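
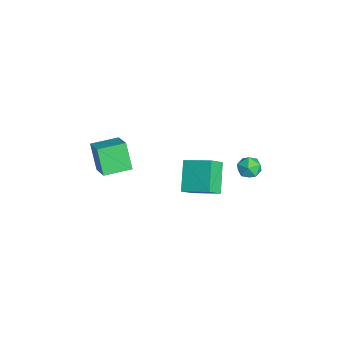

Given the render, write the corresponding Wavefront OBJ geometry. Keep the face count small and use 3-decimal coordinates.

v -4.106 -4.992 -0.143
v -2.552 -4.688 0.775
v -4.474 -3.344 -0.065
v -2.92 -3.041 0.852
v -3.22 -4.719 -1.732
v -1.666 -4.416 -0.815
v -3.588 -3.072 -1.655
v -2.034 -2.768 -0.737
v -4.094 0.991 -2.436
v -3.5 0.263 -1.627
v -3.189 2.49 -1.75
v -2.595 1.762 -0.942
v -2.545 0.698 -3.838
v -1.951 -0.03 -3.03
v -1.64 2.197 -3.153
v -1.046 1.469 -2.344
v -2.439 4.35 -0.888
v -1.898 4.528 -1.477
v -1.922 3.132 -0.783
v -1.381 3.31 -1.372
v -1.324 3.674 -0.639
v -1.643 4.427 -0.704
v -2.177 3.233 -1.556
v -2.496 3.986 -1.621
v -1.735 3.839 -1.89
v -1.209 4.111 -1.324
v -2.611 3.549 -0.936
v -2.085 3.821 -0.37
f 2 4 1
f 5 2 1
f 1 4 3
f 3 5 1
f 2 8 4
f 6 2 5
f 6 8 2
f 4 8 3
f 7 5 3
f 3 8 7
f 7 6 5
f 8 6 7
f 10 12 9
f 13 10 9
f 9 12 11
f 11 13 9
f 10 16 12
f 14 10 13
f 14 16 10
f 12 16 11
f 15 13 11
f 11 16 15
f 15 14 13
f 16 14 15
f 17 28 22
f 17 22 18
f 17 18 24
f 17 24 27
f 17 27 28
f 18 22 26
f 22 28 21
f 28 27 19
f 27 24 23
f 24 18 25
f 20 26 21
f 20 21 19
f 20 19 23
f 20 23 25
f 20 25 26
f 21 26 22
f 19 21 28
f 23 19 27
f 25 23 24
f 26 25 18



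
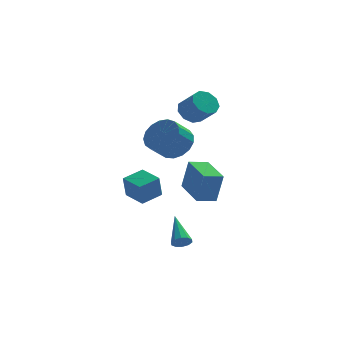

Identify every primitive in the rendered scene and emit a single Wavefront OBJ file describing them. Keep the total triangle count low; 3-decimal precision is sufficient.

v -1.546 2.026 -2.952
v -1.714 1.775 -1.667
v -0.496 2.671 -2.689
v -0.664 2.42 -1.404
v -0.836 0.92 -3.076
v -1.004 0.669 -1.791
v 0.214 1.565 -2.813
v 0.046 1.314 -1.528
v 1.794 2.687 2.425
v 2.261 2.382 1.838
v 2.913 1.628 2.748
v 2.446 1.933 3.335
v 2.495 2.838 2.048
v 3.147 2.085 2.958
v 2.4 3.224 2.435
v 3.053 2.47 3.345
v 2.022 3.358 2.817
v 2.675 2.604 3.727
v 1.537 3.178 3.015
v 2.19 2.424 3.926
v 1.172 2.768 2.938
v 1.825 2.015 3.848
v 1.098 2.321 2.62
v 1.751 1.567 3.53
v 1.35 2.044 2.211
v 2.002 1.29 3.121
v 1.809 2.068 1.902
v 2.461 1.315 2.812
v 0.476 -2.068 2.346
v 1.001 -2.927 2.271
v 0.228 -3.472 3.119
v -0.296 -2.612 3.194
v 1.222 -2.687 2.627
v 0.45 -3.232 3.476
v 1.273 -2.305 2.919
v 0.501 -2.85 3.767
v 1.141 -1.868 3.079
v 0.369 -2.413 3.928
v 0.857 -1.478 3.072
v 0.085 -2.022 3.92
v 0.486 -1.222 2.898
v -0.287 -1.767 3.746
v 0.112 -1.16 2.597
v -0.66 -1.705 3.446
v -0.178 -1.306 2.239
v -0.951 -1.851 3.088
v -0.319 -1.626 1.906
v -1.091 -2.171 2.754
v -0.277 -2.048 1.673
v -1.049 -2.593 2.521
v -0.062 -2.474 1.594
v -0.835 -3.019 2.443
v 0.275 -2.807 1.688
v -0.497 -3.352 2.536
v 0.659 -2.971 1.932
v -0.113 -3.516 2.78
v 1.506 -1.729 -1.738
v 1.842 -1.762 -0.082
v 1.021 0.196 -1.601
v 1.357 0.164 0.055
v 2.503 -1.464 -1.935
v 2.839 -1.496 -0.279
v 2.018 0.462 -1.798
v 2.354 0.429 -0.142
v 0.606 -3.167 -3.777
v 1.125 -3.085 -3.843
v 0.474 -1.553 -2.803
v 0.968 -2.946 -4.095
v 0.672 -2.892 -4.225
v 0.351 -2.943 -4.183
v 0.128 -3.08 -3.987
v 0.087 -3.25 -3.71
v 0.245 -3.389 -3.459
v 0.54 -3.443 -3.329
v 0.861 -3.392 -3.37
v 1.085 -3.255 -3.566
f 2 4 1
f 5 2 1
f 1 4 3
f 3 5 1
f 2 8 4
f 6 2 5
f 6 8 2
f 4 8 3
f 7 5 3
f 3 8 7
f 7 6 5
f 8 6 7
f 10 9 13
f 10 13 11
f 11 13 14
f 11 14 12
f 13 9 15
f 13 15 14
f 14 15 16
f 14 16 12
f 15 9 17
f 15 17 16
f 16 17 18
f 16 18 12
f 17 9 19
f 17 19 18
f 18 19 20
f 18 20 12
f 19 9 21
f 19 21 20
f 20 21 22
f 20 22 12
f 21 9 23
f 21 23 22
f 22 23 24
f 22 24 12
f 23 9 25
f 23 25 24
f 24 25 26
f 24 26 12
f 25 9 27
f 25 27 26
f 26 27 28
f 26 28 12
f 27 9 10
f 27 10 28
f 28 10 11
f 28 11 12
f 30 29 33
f 30 33 31
f 31 33 34
f 31 34 32
f 33 29 35
f 33 35 34
f 34 35 36
f 34 36 32
f 35 29 37
f 35 37 36
f 36 37 38
f 36 38 32
f 37 29 39
f 37 39 38
f 38 39 40
f 38 40 32
f 39 29 41
f 39 41 40
f 40 41 42
f 40 42 32
f 41 29 43
f 41 43 42
f 42 43 44
f 42 44 32
f 43 29 45
f 43 45 44
f 44 45 46
f 44 46 32
f 45 29 47
f 45 47 46
f 46 47 48
f 46 48 32
f 47 29 49
f 47 49 48
f 48 49 50
f 48 50 32
f 49 29 51
f 49 51 50
f 50 51 52
f 50 52 32
f 51 29 53
f 51 53 52
f 52 53 54
f 52 54 32
f 53 29 55
f 53 55 54
f 54 55 56
f 54 56 32
f 55 29 30
f 55 30 56
f 56 30 31
f 56 31 32
f 58 60 57
f 61 58 57
f 57 60 59
f 59 61 57
f 58 64 60
f 62 58 61
f 62 64 58
f 60 64 59
f 63 61 59
f 59 64 63
f 63 62 61
f 64 62 63
f 66 65 68
f 66 68 67
f 68 65 69
f 68 69 67
f 69 65 70
f 69 70 67
f 70 65 71
f 70 71 67
f 71 65 72
f 71 72 67
f 72 65 73
f 72 73 67
f 73 65 74
f 73 74 67
f 74 65 75
f 74 75 67
f 75 65 76
f 75 76 67
f 76 65 66
f 76 66 67



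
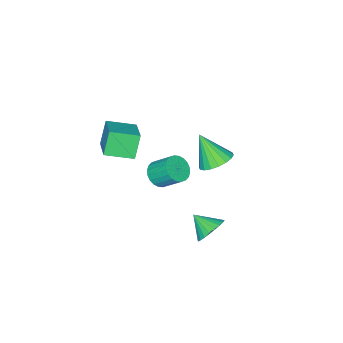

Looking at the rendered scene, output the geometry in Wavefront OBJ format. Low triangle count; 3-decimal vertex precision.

v 1.959 3.009 -3.232
v 2.273 3.52 -2.548
v 2.101 1.951 -2.508
v 1.925 3.52 -2.48
v 1.581 3.442 -2.527
v 1.296 3.298 -2.681
v 1.111 3.11 -2.919
v 1.055 2.907 -3.205
v 1.137 2.719 -3.495
v 1.344 2.575 -3.745
v 1.645 2.498 -3.917
v 1.994 2.498 -3.985
v 2.337 2.576 -3.938
v 2.623 2.72 -3.784
v 2.807 2.908 -3.546
v 2.863 3.111 -3.26
v 2.781 3.299 -2.97
v 2.574 3.442 -2.72
v -1.186 0.589 -1.291
v -0.285 0.284 -1.563
v -1.054 -0.469 0.331
v -0.199 0.649 -1.332
v -0.309 1.002 -1.093
v -0.593 1.274 -0.893
v -0.994 1.409 -0.771
v -1.433 1.382 -0.753
v -1.824 1.198 -0.841
v -2.088 0.893 -1.018
v -2.174 0.528 -1.249
v -2.064 0.175 -1.488
v -1.78 -0.096 -1.689
v -1.379 -0.232 -1.81
v -0.94 -0.205 -1.828
v -0.549 -0.021 -1.74
v 0.612 -3.698 -1.566
v -0.033 -3.885 -0.224
v 1.858 -2.239 -0.764
v 1.213 -2.425 0.578
v 1.707 -4.835 -1.198
v 1.062 -5.021 0.144
v 2.953 -3.375 -0.396
v 2.308 -3.562 0.946
v 2.094 -0.34 -0.659
v 2.664 0.099 -1.008
v 2.436 1.14 -0.069
v 1.866 0.7 0.279
v 2.412 0.189 -1.168
v 2.183 1.229 -0.23
v 2.111 0.197 -1.251
v 1.883 1.238 -0.313
v 1.808 0.124 -1.244
v 1.579 1.165 -0.306
v 1.548 -0.02 -1.148
v 1.319 1.021 -0.209
v 1.372 -0.212 -0.977
v 1.143 0.828 -0.039
v 1.305 -0.425 -0.758
v 1.076 0.616 0.18
v 1.359 -0.624 -0.524
v 1.13 0.417 0.414
v 1.524 -0.78 -0.311
v 1.296 0.261 0.628
v 1.777 -0.869 -0.15
v 1.548 0.171 0.788
v 2.077 -0.878 -0.067
v 1.849 0.163 0.871
v 2.381 -0.805 -0.074
v 2.152 0.236 0.864
v 2.641 -0.661 -0.171
v 2.412 0.38 0.768
v 2.817 -0.468 -0.341
v 2.588 0.572 0.597
v 2.884 -0.256 -0.56
v 2.655 0.785 0.378
v 2.83 -0.057 -0.794
v 2.601 0.984 0.144
f 2 1 4
f 2 4 3
f 4 1 5
f 4 5 3
f 5 1 6
f 5 6 3
f 6 1 7
f 6 7 3
f 7 1 8
f 7 8 3
f 8 1 9
f 8 9 3
f 9 1 10
f 9 10 3
f 10 1 11
f 10 11 3
f 11 1 12
f 11 12 3
f 12 1 13
f 12 13 3
f 13 1 14
f 13 14 3
f 14 1 15
f 14 15 3
f 15 1 16
f 15 16 3
f 16 1 17
f 16 17 3
f 17 1 18
f 17 18 3
f 18 1 2
f 18 2 3
f 20 19 22
f 20 22 21
f 22 19 23
f 22 23 21
f 23 19 24
f 23 24 21
f 24 19 25
f 24 25 21
f 25 19 26
f 25 26 21
f 26 19 27
f 26 27 21
f 27 19 28
f 27 28 21
f 28 19 29
f 28 29 21
f 29 19 30
f 29 30 21
f 30 19 31
f 30 31 21
f 31 19 32
f 31 32 21
f 32 19 33
f 32 33 21
f 33 19 34
f 33 34 21
f 34 19 20
f 34 20 21
f 36 38 35
f 39 36 35
f 35 38 37
f 37 39 35
f 36 42 38
f 40 36 39
f 40 42 36
f 38 42 37
f 41 39 37
f 37 42 41
f 41 40 39
f 42 40 41
f 44 43 47
f 44 47 45
f 45 47 48
f 45 48 46
f 47 43 49
f 47 49 48
f 48 49 50
f 48 50 46
f 49 43 51
f 49 51 50
f 50 51 52
f 50 52 46
f 51 43 53
f 51 53 52
f 52 53 54
f 52 54 46
f 53 43 55
f 53 55 54
f 54 55 56
f 54 56 46
f 55 43 57
f 55 57 56
f 56 57 58
f 56 58 46
f 57 43 59
f 57 59 58
f 58 59 60
f 58 60 46
f 59 43 61
f 59 61 60
f 60 61 62
f 60 62 46
f 61 43 63
f 61 63 62
f 62 63 64
f 62 64 46
f 63 43 65
f 63 65 64
f 64 65 66
f 64 66 46
f 65 43 67
f 65 67 66
f 66 67 68
f 66 68 46
f 67 43 69
f 67 69 68
f 68 69 70
f 68 70 46
f 69 43 71
f 69 71 70
f 70 71 72
f 70 72 46
f 71 43 73
f 71 73 72
f 72 73 74
f 72 74 46
f 73 43 75
f 73 75 74
f 74 75 76
f 74 76 46
f 75 43 44
f 75 44 76
f 76 44 45
f 76 45 46



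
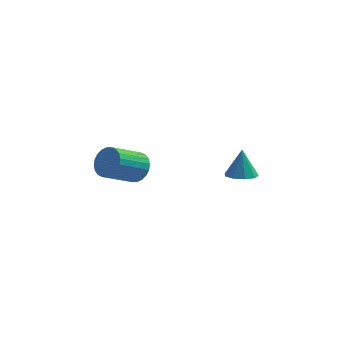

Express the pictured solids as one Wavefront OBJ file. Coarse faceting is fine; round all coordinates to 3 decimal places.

v -2.233 1.94 -1.278
v -1.712 1.197 -1.764
v -2.905 -0.304 -0.748
v -3.427 0.44 -0.262
v -1.49 1.245 -1.432
v -2.683 -0.256 -0.416
v -1.381 1.399 -1.077
v -2.574 -0.102 -0.061
v -1.402 1.635 -0.753
v -2.595 0.134 0.263
v -1.549 1.918 -0.508
v -2.743 0.417 0.508
v -1.801 2.204 -0.381
v -2.994 0.703 0.635
v -2.119 2.45 -0.39
v -3.312 0.949 0.626
v -2.454 2.619 -0.535
v -3.647 1.118 0.481
v -2.755 2.684 -0.792
v -3.948 1.183 0.224
v -2.977 2.636 -1.124
v -4.17 1.135 -0.108
v -3.086 2.482 -1.479
v -4.279 0.981 -0.463
v -3.065 2.246 -1.803
v -4.258 0.745 -0.787
v -2.917 1.963 -2.048
v -4.111 0.462 -1.032
v -2.666 1.677 -2.175
v -3.859 0.176 -1.159
v -2.348 1.431 -2.166
v -3.541 -0.07 -1.15
v -2.013 1.262 -2.021
v -3.206 -0.239 -1.005
v 3.736 1.096 -0.605
v 4.559 0.722 -0.501
v 3.684 1.464 1.125
v 4.616 1.328 -0.628
v 4.261 1.826 -0.745
v 3.66 1.983 -0.796
v 3.095 1.724 -0.758
v 2.83 1.172 -0.649
v 2.989 0.584 -0.519
v 3.497 0.236 -0.43
v 4.117 0.29 -0.422
f 2 1 5
f 2 5 3
f 3 5 6
f 3 6 4
f 5 1 7
f 5 7 6
f 6 7 8
f 6 8 4
f 7 1 9
f 7 9 8
f 8 9 10
f 8 10 4
f 9 1 11
f 9 11 10
f 10 11 12
f 10 12 4
f 11 1 13
f 11 13 12
f 12 13 14
f 12 14 4
f 13 1 15
f 13 15 14
f 14 15 16
f 14 16 4
f 15 1 17
f 15 17 16
f 16 17 18
f 16 18 4
f 17 1 19
f 17 19 18
f 18 19 20
f 18 20 4
f 19 1 21
f 19 21 20
f 20 21 22
f 20 22 4
f 21 1 23
f 21 23 22
f 22 23 24
f 22 24 4
f 23 1 25
f 23 25 24
f 24 25 26
f 24 26 4
f 25 1 27
f 25 27 26
f 26 27 28
f 26 28 4
f 27 1 29
f 27 29 28
f 28 29 30
f 28 30 4
f 29 1 31
f 29 31 30
f 30 31 32
f 30 32 4
f 31 1 33
f 31 33 32
f 32 33 34
f 32 34 4
f 33 1 2
f 33 2 34
f 34 2 3
f 34 3 4
f 36 35 38
f 36 38 37
f 38 35 39
f 38 39 37
f 39 35 40
f 39 40 37
f 40 35 41
f 40 41 37
f 41 35 42
f 41 42 37
f 42 35 43
f 42 43 37
f 43 35 44
f 43 44 37
f 44 35 45
f 44 45 37
f 45 35 36
f 45 36 37



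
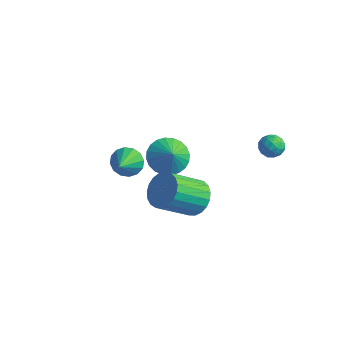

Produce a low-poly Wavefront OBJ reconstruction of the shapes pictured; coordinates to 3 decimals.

v 2.86 4.561 0.193
v 3.085 4.306 0.75
v 2.615 3.594 -0.15
v 2.84 3.339 0.407
v 2.295 3.696 0.408
v 2.446 4.294 0.621
v 3.254 3.606 -0.021
v 3.405 4.204 0.192
v 3.328 3.716 0.618
v 2.735 3.772 0.883
v 2.965 4.128 -0.283
v 2.372 4.184 -0.018
v 2.994 4.518 0.502
v 2.706 3.382 0.098
v 2.386 3.591 0.099
v 2.518 3.442 0.426
v 2.618 4.511 0.426
v 2.75 4.362 0.753
v 2.286 4.003 0.552
v 2.95 3.538 -0.153
v 3.082 3.389 0.174
v 3.182 4.458 0.174
v 3.314 4.309 0.501
v 3.414 3.897 0.048
v 3.269 4.022 0.751
v 3.125 3.454 0.549
v 3.369 3.61 0.298
v 3.458 3.962 0.423
v 2.921 4.055 0.907
v 2.777 3.486 0.705
v 2.456 3.696 0.706
v 2.545 4.048 0.831
v 3.064 3.708 0.829
v 2.923 4.414 -0.105
v 2.779 3.845 -0.307
v 3.155 3.852 -0.231
v 3.244 4.204 -0.106
v 2.575 4.446 0.051
v 2.431 3.878 -0.151
v 2.242 3.938 0.177
v 2.331 4.29 0.302
v 2.636 4.192 -0.229
v -3.306 1.131 -2.679
v -2.917 0.844 -3.341
v -2.814 0.049 -1.921
v -2.638 1.103 -3.153
v -2.538 1.369 -2.838
v -2.644 1.572 -2.481
v -2.927 1.656 -2.176
v -3.312 1.6 -2.006
v -3.696 1.418 -2.017
v -3.975 1.159 -2.205
v -4.075 0.893 -2.52
v -3.969 0.69 -2.878
v -3.685 0.606 -3.182
v -3.3 0.662 -3.352
v 1.932 -0.291 -0.825
v 2.464 -0.927 -1.267
v 1.8 -2.365 0.002
v 1.268 -1.729 0.445
v 2.707 -0.795 -0.991
v 2.044 -2.234 0.279
v 2.817 -0.577 -0.686
v 2.153 -2.015 0.584
v 2.773 -0.308 -0.405
v 2.109 -1.747 0.864
v 2.584 -0.037 -0.197
v 1.92 -1.475 1.073
v 2.282 0.19 -0.097
v 1.618 -1.248 1.173
v 1.919 0.334 -0.123
v 1.256 -1.104 1.147
v 1.559 0.37 -0.27
v 0.895 -1.068 0.999
v 1.263 0.292 -0.514
v 0.6 -1.146 0.756
v 1.083 0.113 -0.811
v 0.42 -1.325 0.459
v 1.05 -0.136 -1.11
v 0.386 -1.574 0.159
v 1.169 -0.412 -1.36
v 0.505 -1.85 -0.091
v 1.42 -0.666 -1.518
v 0.756 -2.105 -0.248
v 1.759 -0.856 -1.556
v 1.096 -2.295 -0.286
v 2.129 -0.948 -1.467
v 1.465 -2.387 -0.197
v -1.015 1.358 -0.957
v -0.234 1.217 -1.581
v -0.445 1.002 -0.163
v -0.171 1.587 -1.461
v -0.235 1.922 -1.264
v -0.419 2.171 -1.02
v -0.693 2.296 -0.766
v -1.017 2.279 -0.542
v -1.34 2.122 -0.38
v -1.613 1.848 -0.307
v -1.796 1.5 -0.332
v -1.86 1.13 -0.452
v -1.795 0.795 -0.649
v -1.611 0.545 -0.893
v -1.337 0.42 -1.147
v -1.014 0.437 -1.371
v -0.691 0.595 -1.533
v -0.417 0.869 -1.607
f 1 38 17
f 38 12 41
f 17 41 6
f 38 41 17
f 1 17 13
f 17 6 18
f 13 18 2
f 17 18 13
f 1 13 22
f 13 2 23
f 22 23 8
f 13 23 22
f 1 22 34
f 22 8 37
f 34 37 11
f 22 37 34
f 1 34 38
f 34 11 42
f 38 42 12
f 34 42 38
f 2 18 29
f 18 6 32
f 29 32 10
f 18 32 29
f 6 41 19
f 41 12 40
f 19 40 5
f 41 40 19
f 12 42 39
f 42 11 35
f 39 35 3
f 42 35 39
f 11 37 36
f 37 8 24
f 36 24 7
f 37 24 36
f 8 23 28
f 23 2 25
f 28 25 9
f 23 25 28
f 4 30 16
f 30 10 31
f 16 31 5
f 30 31 16
f 4 16 14
f 16 5 15
f 14 15 3
f 16 15 14
f 4 14 21
f 14 3 20
f 21 20 7
f 14 20 21
f 4 21 26
f 21 7 27
f 26 27 9
f 21 27 26
f 4 26 30
f 26 9 33
f 30 33 10
f 26 33 30
f 5 31 19
f 31 10 32
f 19 32 6
f 31 32 19
f 3 15 39
f 15 5 40
f 39 40 12
f 15 40 39
f 7 20 36
f 20 3 35
f 36 35 11
f 20 35 36
f 9 27 28
f 27 7 24
f 28 24 8
f 27 24 28
f 10 33 29
f 33 9 25
f 29 25 2
f 33 25 29
f 44 43 46
f 44 46 45
f 46 43 47
f 46 47 45
f 47 43 48
f 47 48 45
f 48 43 49
f 48 49 45
f 49 43 50
f 49 50 45
f 50 43 51
f 50 51 45
f 51 43 52
f 51 52 45
f 52 43 53
f 52 53 45
f 53 43 54
f 53 54 45
f 54 43 55
f 54 55 45
f 55 43 56
f 55 56 45
f 56 43 44
f 56 44 45
f 58 57 61
f 58 61 59
f 59 61 62
f 59 62 60
f 61 57 63
f 61 63 62
f 62 63 64
f 62 64 60
f 63 57 65
f 63 65 64
f 64 65 66
f 64 66 60
f 65 57 67
f 65 67 66
f 66 67 68
f 66 68 60
f 67 57 69
f 67 69 68
f 68 69 70
f 68 70 60
f 69 57 71
f 69 71 70
f 70 71 72
f 70 72 60
f 71 57 73
f 71 73 72
f 72 73 74
f 72 74 60
f 73 57 75
f 73 75 74
f 74 75 76
f 74 76 60
f 75 57 77
f 75 77 76
f 76 77 78
f 76 78 60
f 77 57 79
f 77 79 78
f 78 79 80
f 78 80 60
f 79 57 81
f 79 81 80
f 80 81 82
f 80 82 60
f 81 57 83
f 81 83 82
f 82 83 84
f 82 84 60
f 83 57 85
f 83 85 84
f 84 85 86
f 84 86 60
f 85 57 87
f 85 87 86
f 86 87 88
f 86 88 60
f 87 57 58
f 87 58 88
f 88 58 59
f 88 59 60
f 90 89 92
f 90 92 91
f 92 89 93
f 92 93 91
f 93 89 94
f 93 94 91
f 94 89 95
f 94 95 91
f 95 89 96
f 95 96 91
f 96 89 97
f 96 97 91
f 97 89 98
f 97 98 91
f 98 89 99
f 98 99 91
f 99 89 100
f 99 100 91
f 100 89 101
f 100 101 91
f 101 89 102
f 101 102 91
f 102 89 103
f 102 103 91
f 103 89 104
f 103 104 91
f 104 89 105
f 104 105 91
f 105 89 106
f 105 106 91
f 106 89 90
f 106 90 91



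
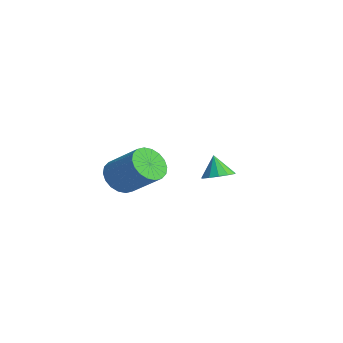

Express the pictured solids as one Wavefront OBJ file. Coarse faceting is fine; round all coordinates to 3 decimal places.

v 1.725 -3.113 -0.194
v 2.355 -3.82 -0.483
v 3.805 -3.014 0.705
v 3.175 -2.307 0.994
v 2.422 -3.502 -0.78
v 3.871 -2.696 0.408
v 2.351 -3.106 -0.961
v 3.8 -2.301 0.227
v 2.156 -2.712 -0.991
v 3.605 -1.907 0.198
v 1.876 -2.398 -0.862
v 3.325 -1.592 0.326
v 1.565 -2.225 -0.601
v 3.015 -1.419 0.587
v 1.287 -2.228 -0.26
v 2.736 -1.422 0.928
v 1.095 -2.406 0.095
v 2.545 -1.6 1.283
v 1.029 -2.724 0.392
v 2.478 -1.918 1.58
v 1.1 -3.119 0.573
v 2.549 -2.314 1.761
v 1.295 -3.513 0.602
v 2.744 -2.708 1.791
v 1.575 -3.828 0.474
v 3.024 -3.022 1.662
v 1.885 -4.001 0.213
v 3.335 -3.195 1.401
v 2.164 -3.998 -0.128
v 3.613 -3.192 1.06
v -0.748 2.768 -1.926
v -0.027 2.456 -1.66
v -1.212 2.712 -0.734
v 0.01 2.921 -1.624
v -0.195 3.337 -1.684
v -0.575 3.573 -1.821
v -1.01 3.553 -1.991
v -1.362 3.284 -2.14
v -1.519 2.851 -2.222
v -1.432 2.392 -2.209
v -1.127 2.052 -2.107
v -0.702 1.94 -1.947
v -0.292 2.09 -1.781
f 2 1 5
f 2 5 3
f 3 5 6
f 3 6 4
f 5 1 7
f 5 7 6
f 6 7 8
f 6 8 4
f 7 1 9
f 7 9 8
f 8 9 10
f 8 10 4
f 9 1 11
f 9 11 10
f 10 11 12
f 10 12 4
f 11 1 13
f 11 13 12
f 12 13 14
f 12 14 4
f 13 1 15
f 13 15 14
f 14 15 16
f 14 16 4
f 15 1 17
f 15 17 16
f 16 17 18
f 16 18 4
f 17 1 19
f 17 19 18
f 18 19 20
f 18 20 4
f 19 1 21
f 19 21 20
f 20 21 22
f 20 22 4
f 21 1 23
f 21 23 22
f 22 23 24
f 22 24 4
f 23 1 25
f 23 25 24
f 24 25 26
f 24 26 4
f 25 1 27
f 25 27 26
f 26 27 28
f 26 28 4
f 27 1 29
f 27 29 28
f 28 29 30
f 28 30 4
f 29 1 2
f 29 2 30
f 30 2 3
f 30 3 4
f 32 31 34
f 32 34 33
f 34 31 35
f 34 35 33
f 35 31 36
f 35 36 33
f 36 31 37
f 36 37 33
f 37 31 38
f 37 38 33
f 38 31 39
f 38 39 33
f 39 31 40
f 39 40 33
f 40 31 41
f 40 41 33
f 41 31 42
f 41 42 33
f 42 31 43
f 42 43 33
f 43 31 32
f 43 32 33



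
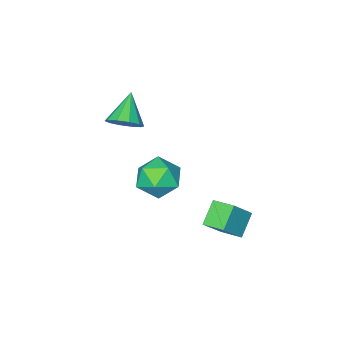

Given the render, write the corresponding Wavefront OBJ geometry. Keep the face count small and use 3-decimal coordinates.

v 1.389 -2.92 3.251
v 2.07 -3.168 3.675
v 0.431 -3.7 4.329
v 1.917 -2.712 3.87
v 1.562 -2.335 3.828
v 1.142 -2.181 3.566
v 0.815 -2.31 3.183
v 0.708 -2.671 2.826
v 0.861 -3.128 2.631
v 1.215 -3.505 2.673
v 1.636 -3.658 2.936
v 1.962 -3.53 3.319
v -1.618 -2.931 -1.405
v -0.727 -2.641 -0.727
v -0.433 -3.699 -2.633
v 0.458 -3.409 -1.955
v -0.285 -4.228 -1.615
v -1.017 -3.753 -0.856
v -0.143 -2.587 -2.504
v -0.875 -2.112 -1.745
v 0.185 -2.428 -1.407
v 0.097 -3.442 -0.857
v -1.257 -2.898 -2.503
v -1.345 -3.912 -1.953
v -0.909 0.774 -2.78
v -1.815 0.346 -1.952
v -1.196 1.822 -2.552
v -2.101 1.394 -1.723
v 0.121 0.806 -1.637
v -0.784 0.378 -0.808
v -0.165 1.854 -1.408
v -1.071 1.426 -0.58
f 2 1 4
f 2 4 3
f 4 1 5
f 4 5 3
f 5 1 6
f 5 6 3
f 6 1 7
f 6 7 3
f 7 1 8
f 7 8 3
f 8 1 9
f 8 9 3
f 9 1 10
f 9 10 3
f 10 1 11
f 10 11 3
f 11 1 12
f 11 12 3
f 12 1 2
f 12 2 3
f 13 24 18
f 13 18 14
f 13 14 20
f 13 20 23
f 13 23 24
f 14 18 22
f 18 24 17
f 24 23 15
f 23 20 19
f 20 14 21
f 16 22 17
f 16 17 15
f 16 15 19
f 16 19 21
f 16 21 22
f 17 22 18
f 15 17 24
f 19 15 23
f 21 19 20
f 22 21 14
f 26 28 25
f 29 26 25
f 25 28 27
f 27 29 25
f 26 32 28
f 30 26 29
f 30 32 26
f 28 32 27
f 31 29 27
f 27 32 31
f 31 30 29
f 32 30 31



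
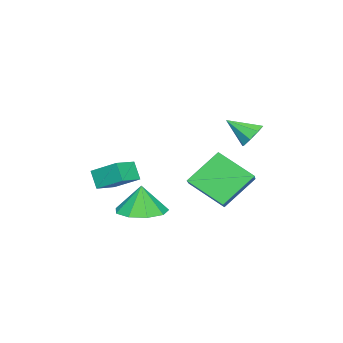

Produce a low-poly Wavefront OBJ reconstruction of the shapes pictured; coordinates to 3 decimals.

v -3.601 2.113 -3.072
v -3.489 0.526 -2.016
v -2.379 2.682 -2.348
v -2.267 1.094 -1.291
v -2.433 1.306 -4.409
v -2.321 -0.282 -3.352
v -1.211 1.874 -3.684
v -1.099 0.287 -2.628
v -1.488 3.021 0.229
v -0.845 3.236 0.291
v -1.212 1.979 0.991
v -1.156 3.426 0.662
v -1.661 3.379 0.78
v -2.064 3.122 0.575
v -2.13 2.806 0.167
v -1.819 2.616 -0.205
v -1.315 2.663 -0.323
v -0.911 2.92 -0.118
v -0.568 -3.042 -2.479
v -0.511 -1.801 -1.769
v -0.289 -2.6 -3.273
v -0.232 -1.36 -2.563
v 0.492 -3.24 -2.217
v 0.549 -2 -1.507
v 0.771 -2.799 -3.011
v 0.828 -1.558 -2.301
v 1.391 -0.358 -3.469
v 2.186 0.355 -3.408
v 1.329 -0.402 -2.151
v 1.541 0.701 -3.426
v 0.826 0.551 -3.465
v 0.375 -0.024 -3.505
v 0.399 -0.755 -3.528
v 0.887 -1.301 -3.524
v 1.611 -1.405 -3.494
v 2.232 -1.019 -3.452
v 2.459 -0.324 -3.418
f 2 4 1
f 5 2 1
f 1 4 3
f 3 5 1
f 2 8 4
f 6 2 5
f 6 8 2
f 4 8 3
f 7 5 3
f 3 8 7
f 7 6 5
f 8 6 7
f 10 9 12
f 10 12 11
f 12 9 13
f 12 13 11
f 13 9 14
f 13 14 11
f 14 9 15
f 14 15 11
f 15 9 16
f 15 16 11
f 16 9 17
f 16 17 11
f 17 9 18
f 17 18 11
f 18 9 10
f 18 10 11
f 20 22 19
f 23 20 19
f 19 22 21
f 21 23 19
f 20 26 22
f 24 20 23
f 24 26 20
f 22 26 21
f 25 23 21
f 21 26 25
f 25 24 23
f 26 24 25
f 28 27 30
f 28 30 29
f 30 27 31
f 30 31 29
f 31 27 32
f 31 32 29
f 32 27 33
f 32 33 29
f 33 27 34
f 33 34 29
f 34 27 35
f 34 35 29
f 35 27 36
f 35 36 29
f 36 27 37
f 36 37 29
f 37 27 28
f 37 28 29



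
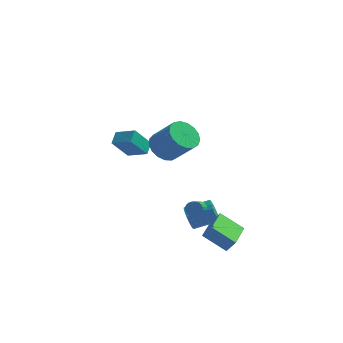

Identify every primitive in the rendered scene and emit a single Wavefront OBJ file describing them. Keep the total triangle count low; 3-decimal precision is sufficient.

v -2.388 2.132 1.59
v -2.32 2.932 2.04
v -3.601 2.52 1.085
v -3.532 3.319 1.534
v -1.608 2.821 0.246
v -1.539 3.62 0.695
v -2.82 3.208 -0.26
v -2.752 4.008 0.19
v 0.114 -0.852 3.187
v 0.882 -0.486 2.625
v 2.114 -0.942 4.011
v 1.346 -1.308 4.573
v 0.733 -0.1 2.884
v 1.965 -0.556 4.27
v 0.442 0.114 3.213
v 1.674 -0.343 4.599
v 0.076 0.106 3.536
v 1.308 -0.35 4.922
v -0.281 -0.121 3.779
v 0.951 -0.578 5.165
v -0.548 -0.516 3.886
v 0.684 -0.972 5.272
v -0.663 -0.987 3.834
v 0.569 -1.444 5.22
v -0.601 -1.428 3.633
v 0.632 -1.884 5.019
v -0.374 -1.736 3.33
v 0.858 -2.193 4.716
v -0.036 -1.842 2.994
v 1.197 -2.298 4.38
v 0.337 -1.721 2.702
v 1.569 -2.178 4.088
v 0.658 -1.401 2.522
v 1.891 -1.857 3.908
v 0.855 -0.955 2.494
v 2.087 -1.411 3.88
v 1.91 -0.057 -2.068
v 2.294 0.094 -1.785
v 2.213 -1.013 -1.089
v 1.83 -1.163 -1.372
v 2.143 0.167 -1.686
v 2.062 -0.94 -0.99
v 1.956 0.206 -1.645
v 1.875 -0.901 -0.949
v 1.762 0.205 -1.669
v 1.682 -0.901 -0.973
v 1.591 0.165 -1.753
v 1.511 -0.942 -1.057
v 1.469 0.09 -1.885
v 1.388 -1.016 -1.189
v 1.413 -0.006 -2.046
v 1.333 -1.113 -1.349
v 1.434 -0.111 -2.209
v 1.353 -1.217 -1.513
v 1.527 -0.207 -2.351
v 1.446 -1.314 -1.655
v 1.678 -0.28 -2.45
v 1.597 -1.387 -1.754
v 1.865 -0.319 -2.491
v 1.784 -1.426 -1.795
v 2.058 -0.319 -2.467
v 1.978 -1.425 -1.771
v 2.229 -0.278 -2.383
v 2.149 -1.385 -1.687
v 2.352 -0.204 -2.251
v 2.271 -1.31 -1.555
v 2.407 -0.107 -2.091
v 2.327 -1.214 -1.394
v 2.387 -0.003 -1.927
v 2.306 -1.109 -1.231
v 3.853 -2.33 -3.77
v 2.479 -2.158 -2.818
v 3.998 -0.321 -3.924
v 2.624 -0.149 -2.972
v 4.356 -2.311 -3.048
v 2.982 -2.139 -2.096
v 4.501 -0.302 -3.202
v 3.127 -0.13 -2.25
v 1.239 0.496 -3.307
v 1.58 0.179 -3.946
v 2.981 0.607 -3.411
v 2.641 0.924 -2.773
v 1.517 0.509 -4.047
v 2.919 0.938 -3.512
v 1.399 0.838 -4.001
v 2.801 1.266 -3.467
v 1.25 1.098 -3.818
v 2.651 1.527 -3.284
v 1.098 1.239 -3.534
v 2.5 1.668 -3
v 0.975 1.233 -3.205
v 2.376 1.662 -2.671
v 0.904 1.081 -2.896
v 2.305 1.51 -2.362
v 0.899 0.813 -2.669
v 2.3 1.241 -2.134
v 0.961 0.482 -2.568
v 2.363 0.911 -2.033
v 1.079 0.154 -2.613
v 2.481 0.582 -2.079
v 1.229 -0.107 -2.796
v 2.63 0.322 -2.262
v 1.38 -0.248 -3.08
v 2.782 0.181 -2.546
v 1.504 -0.242 -3.409
v 2.905 0.187 -2.875
v 1.575 -0.09 -3.718
v 2.976 0.339 -3.184
f 2 4 1
f 5 2 1
f 1 4 3
f 3 5 1
f 2 8 4
f 6 2 5
f 6 8 2
f 4 8 3
f 7 5 3
f 3 8 7
f 7 6 5
f 8 6 7
f 10 9 13
f 10 13 11
f 11 13 14
f 11 14 12
f 13 9 15
f 13 15 14
f 14 15 16
f 14 16 12
f 15 9 17
f 15 17 16
f 16 17 18
f 16 18 12
f 17 9 19
f 17 19 18
f 18 19 20
f 18 20 12
f 19 9 21
f 19 21 20
f 20 21 22
f 20 22 12
f 21 9 23
f 21 23 22
f 22 23 24
f 22 24 12
f 23 9 25
f 23 25 24
f 24 25 26
f 24 26 12
f 25 9 27
f 25 27 26
f 26 27 28
f 26 28 12
f 27 9 29
f 27 29 28
f 28 29 30
f 28 30 12
f 29 9 31
f 29 31 30
f 30 31 32
f 30 32 12
f 31 9 33
f 31 33 32
f 32 33 34
f 32 34 12
f 33 9 35
f 33 35 34
f 34 35 36
f 34 36 12
f 35 9 10
f 35 10 36
f 36 10 11
f 36 11 12
f 38 37 41
f 38 41 39
f 39 41 42
f 39 42 40
f 41 37 43
f 41 43 42
f 42 43 44
f 42 44 40
f 43 37 45
f 43 45 44
f 44 45 46
f 44 46 40
f 45 37 47
f 45 47 46
f 46 47 48
f 46 48 40
f 47 37 49
f 47 49 48
f 48 49 50
f 48 50 40
f 49 37 51
f 49 51 50
f 50 51 52
f 50 52 40
f 51 37 53
f 51 53 52
f 52 53 54
f 52 54 40
f 53 37 55
f 53 55 54
f 54 55 56
f 54 56 40
f 55 37 57
f 55 57 56
f 56 57 58
f 56 58 40
f 57 37 59
f 57 59 58
f 58 59 60
f 58 60 40
f 59 37 61
f 59 61 60
f 60 61 62
f 60 62 40
f 61 37 63
f 61 63 62
f 62 63 64
f 62 64 40
f 63 37 65
f 63 65 64
f 64 65 66
f 64 66 40
f 65 37 67
f 65 67 66
f 66 67 68
f 66 68 40
f 67 37 69
f 67 69 68
f 68 69 70
f 68 70 40
f 69 37 38
f 69 38 70
f 70 38 39
f 70 39 40
f 72 74 71
f 75 72 71
f 71 74 73
f 73 75 71
f 72 78 74
f 76 72 75
f 76 78 72
f 74 78 73
f 77 75 73
f 73 78 77
f 77 76 75
f 78 76 77
f 80 79 83
f 80 83 81
f 81 83 84
f 81 84 82
f 83 79 85
f 83 85 84
f 84 85 86
f 84 86 82
f 85 79 87
f 85 87 86
f 86 87 88
f 86 88 82
f 87 79 89
f 87 89 88
f 88 89 90
f 88 90 82
f 89 79 91
f 89 91 90
f 90 91 92
f 90 92 82
f 91 79 93
f 91 93 92
f 92 93 94
f 92 94 82
f 93 79 95
f 93 95 94
f 94 95 96
f 94 96 82
f 95 79 97
f 95 97 96
f 96 97 98
f 96 98 82
f 97 79 99
f 97 99 98
f 98 99 100
f 98 100 82
f 99 79 101
f 99 101 100
f 100 101 102
f 100 102 82
f 101 79 103
f 101 103 102
f 102 103 104
f 102 104 82
f 103 79 105
f 103 105 104
f 104 105 106
f 104 106 82
f 105 79 107
f 105 107 106
f 106 107 108
f 106 108 82
f 107 79 80
f 107 80 108
f 108 80 81
f 108 81 82



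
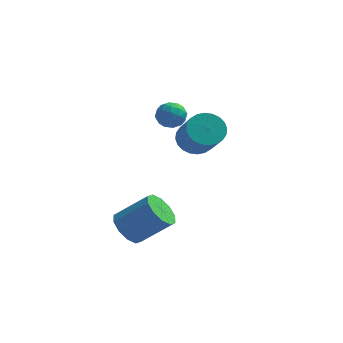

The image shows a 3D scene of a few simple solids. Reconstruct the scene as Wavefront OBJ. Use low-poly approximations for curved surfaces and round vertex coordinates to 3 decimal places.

v 0.803 1.076 3.158
v 1.683 1.495 3.062
v 2.498 0.123 4.547
v 1.617 -0.296 4.642
v 1.53 1.707 3.341
v 2.345 0.334 4.826
v 1.266 1.822 3.593
v 2.081 0.449 5.077
v 0.932 1.824 3.778
v 1.746 0.451 5.263
v 0.578 1.712 3.869
v 1.392 0.339 5.354
v 0.258 1.503 3.851
v 1.072 0.131 5.336
v 0.021 1.23 3.728
v 0.835 -0.143 5.213
v -0.097 0.933 3.518
v 0.718 -0.44 5.003
v -0.078 0.657 3.253
v 0.737 -0.715 4.738
v 0.075 0.446 2.974
v 0.89 -0.927 4.459
v 0.339 0.331 2.723
v 1.154 -1.042 4.207
v 0.674 0.329 2.537
v 1.488 -1.044 4.022
v 1.028 0.441 2.446
v 1.842 -0.932 3.931
v 1.348 0.649 2.464
v 2.162 -0.723 3.949
v 1.585 0.923 2.587
v 2.399 -0.45 4.072
v 1.702 1.22 2.797
v 2.517 -0.153 4.282
v -1.292 3.005 4.168
v -0.956 3.491 3.584
v -0.504 1.989 3.776
v -0.168 2.475 3.192
v -0.015 2.624 3.994
v -0.501 3.252 4.237
v -0.959 2.228 3.123
v -1.445 2.856 3.366
v -0.75 3.011 2.938
v -0.167 3.255 3.477
v -1.293 2.225 3.883
v -0.71 2.469 4.422
v -1.193 3.337 3.911
v -0.267 2.143 3.449
v -0.177 2.23 3.921
v 0.021 2.516 3.578
v -0.926 3.197 4.294
v -0.728 3.482 3.951
v -0.175 2.972 4.192
v -0.732 1.998 3.409
v -0.534 2.283 3.066
v -1.481 2.964 3.782
v -1.283 3.25 3.439
v -1.285 2.508 3.168
v -0.875 3.341 3.188
v -0.412 2.743 2.957
v -0.876 2.598 2.917
v -1.162 2.968 3.059
v -0.532 3.484 3.504
v -0.069 2.887 3.273
v 0.022 2.974 3.745
v -0.265 3.344 3.888
v -0.411 3.202 3.124
v -1.391 2.593 4.087
v -0.928 1.996 3.856
v -1.195 2.136 3.472
v -1.482 2.506 3.615
v -1.048 2.737 4.403
v -0.585 2.139 4.172
v -0.298 2.512 4.301
v -0.584 2.882 4.443
v -1.049 2.278 4.236
v -1.469 -3.406 -0.631
v -0.805 -3.503 -1.386
v 0.754 -3.27 -0.044
v 0.089 -3.174 0.711
v -0.945 -2.897 -1.328
v 0.614 -2.664 0.014
v -1.285 -2.486 -1.004
v 0.273 -2.253 0.338
v -1.696 -2.426 -0.538
v -0.137 -2.194 0.804
v -2.02 -2.741 -0.107
v -0.461 -2.509 1.235
v -2.134 -3.31 0.124
v -0.575 -3.077 1.466
v -1.994 -3.916 0.066
v -0.435 -3.683 1.408
v -1.653 -4.327 -0.258
v -0.095 -4.094 1.084
v -1.243 -4.386 -0.724
v 0.316 -4.154 0.618
v -0.919 -4.071 -1.155
v 0.64 -3.839 0.187
f 2 1 5
f 2 5 3
f 3 5 6
f 3 6 4
f 5 1 7
f 5 7 6
f 6 7 8
f 6 8 4
f 7 1 9
f 7 9 8
f 8 9 10
f 8 10 4
f 9 1 11
f 9 11 10
f 10 11 12
f 10 12 4
f 11 1 13
f 11 13 12
f 12 13 14
f 12 14 4
f 13 1 15
f 13 15 14
f 14 15 16
f 14 16 4
f 15 1 17
f 15 17 16
f 16 17 18
f 16 18 4
f 17 1 19
f 17 19 18
f 18 19 20
f 18 20 4
f 19 1 21
f 19 21 20
f 20 21 22
f 20 22 4
f 21 1 23
f 21 23 22
f 22 23 24
f 22 24 4
f 23 1 25
f 23 25 24
f 24 25 26
f 24 26 4
f 25 1 27
f 25 27 26
f 26 27 28
f 26 28 4
f 27 1 29
f 27 29 28
f 28 29 30
f 28 30 4
f 29 1 31
f 29 31 30
f 30 31 32
f 30 32 4
f 31 1 33
f 31 33 32
f 32 33 34
f 32 34 4
f 33 1 2
f 33 2 34
f 34 2 3
f 34 3 4
f 35 72 51
f 72 46 75
f 51 75 40
f 72 75 51
f 35 51 47
f 51 40 52
f 47 52 36
f 51 52 47
f 35 47 56
f 47 36 57
f 56 57 42
f 47 57 56
f 35 56 68
f 56 42 71
f 68 71 45
f 56 71 68
f 35 68 72
f 68 45 76
f 72 76 46
f 68 76 72
f 36 52 63
f 52 40 66
f 63 66 44
f 52 66 63
f 40 75 53
f 75 46 74
f 53 74 39
f 75 74 53
f 46 76 73
f 76 45 69
f 73 69 37
f 76 69 73
f 45 71 70
f 71 42 58
f 70 58 41
f 71 58 70
f 42 57 62
f 57 36 59
f 62 59 43
f 57 59 62
f 38 64 50
f 64 44 65
f 50 65 39
f 64 65 50
f 38 50 48
f 50 39 49
f 48 49 37
f 50 49 48
f 38 48 55
f 48 37 54
f 55 54 41
f 48 54 55
f 38 55 60
f 55 41 61
f 60 61 43
f 55 61 60
f 38 60 64
f 60 43 67
f 64 67 44
f 60 67 64
f 39 65 53
f 65 44 66
f 53 66 40
f 65 66 53
f 37 49 73
f 49 39 74
f 73 74 46
f 49 74 73
f 41 54 70
f 54 37 69
f 70 69 45
f 54 69 70
f 43 61 62
f 61 41 58
f 62 58 42
f 61 58 62
f 44 67 63
f 67 43 59
f 63 59 36
f 67 59 63
f 78 77 81
f 78 81 79
f 79 81 82
f 79 82 80
f 81 77 83
f 81 83 82
f 82 83 84
f 82 84 80
f 83 77 85
f 83 85 84
f 84 85 86
f 84 86 80
f 85 77 87
f 85 87 86
f 86 87 88
f 86 88 80
f 87 77 89
f 87 89 88
f 88 89 90
f 88 90 80
f 89 77 91
f 89 91 90
f 90 91 92
f 90 92 80
f 91 77 93
f 91 93 92
f 92 93 94
f 92 94 80
f 93 77 95
f 93 95 94
f 94 95 96
f 94 96 80
f 95 77 97
f 95 97 96
f 96 97 98
f 96 98 80
f 97 77 78
f 97 78 98
f 98 78 79
f 98 79 80



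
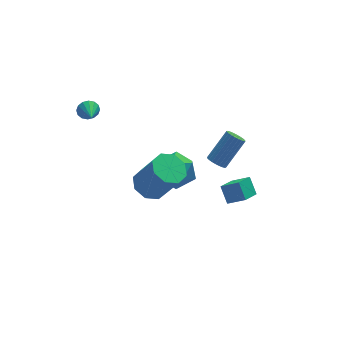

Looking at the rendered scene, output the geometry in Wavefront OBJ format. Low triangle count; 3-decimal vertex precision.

v 2.994 -2.731 1.882
v 2.861 -2.111 2.548
v 2.296 -2.335 1.373
v 2.163 -1.714 2.039
v 3.697 -2.086 1.421
v 3.564 -1.465 2.087
v 2.999 -1.689 0.912
v 2.866 -1.069 1.578
v 3.12 2.163 -0.462
v 3.49 2.202 -0.812
v 4.57 2.755 0.393
v 4.2 2.717 0.742
v 3.408 2.383 -0.821
v 4.488 2.936 0.383
v 3.282 2.531 -0.777
v 4.362 3.084 0.428
v 3.132 2.623 -0.684
v 4.212 3.176 0.521
v 2.98 2.645 -0.558
v 4.06 3.198 0.647
v 2.849 2.593 -0.417
v 3.929 3.146 0.788
v 2.759 2.476 -0.283
v 3.839 3.029 0.922
v 2.725 2.312 -0.176
v 3.805 2.865 1.029
v 2.75 2.125 -0.113
v 3.83 2.678 1.092
v 2.832 1.944 -0.103
v 3.912 2.497 1.101
v 2.958 1.796 -0.148
v 4.038 2.349 1.057
v 3.108 1.704 -0.241
v 4.188 2.257 0.964
v 3.26 1.682 -0.367
v 4.34 2.235 0.838
v 3.391 1.734 -0.508
v 4.471 2.287 0.697
v 3.481 1.851 -0.642
v 4.561 2.404 0.563
v 3.515 2.015 -0.749
v 4.595 2.568 0.456
v -2.375 4.227 2.995
v -2.172 4.032 2.534
v -2.445 3.233 3.385
v -1.95 4.08 2.697
v -1.841 4.168 2.939
v -1.876 4.271 3.196
v -2.044 4.362 3.4
v -2.301 4.418 3.495
v -2.578 4.422 3.456
v -2.801 4.374 3.294
v -2.909 4.286 3.052
v -2.874 4.183 2.794
v -2.706 4.092 2.591
v -2.449 4.036 2.495
v -0.659 -0.333 1.537
v 0.029 -0.643 1.125
v 0.747 -1.317 2.831
v 0.059 -1.007 3.243
v 0.117 -0.024 1.332
v 0.835 -0.698 3.038
v -0.25 0.413 1.66
v 0.469 -0.261 3.365
v -0.856 0.414 1.915
v -0.138 -0.26 3.621
v -1.347 -0.023 1.949
v -0.629 -0.697 3.655
v -1.435 -0.642 1.742
v -0.717 -1.316 3.448
v -1.069 -1.079 1.415
v -0.35 -1.753 3.12
v -0.462 -1.08 1.159
v 0.256 -1.754 2.865
v 1.338 2.635 0.391
v 2.043 2.47 -0.371
v 0.277 1.53 -0.349
v 0.982 1.365 -1.111
v 1.174 1.026 -0.135
v 1.83 1.709 0.323
v 0.49 2.291 -1.043
v 1.146 2.974 -0.585
v 1.519 2.257 -1.257
v 1.942 1.475 -0.696
v 0.378 2.525 -0.024
v 0.801 1.743 0.537
f 2 4 1
f 5 2 1
f 1 4 3
f 3 5 1
f 2 8 4
f 6 2 5
f 6 8 2
f 4 8 3
f 7 5 3
f 3 8 7
f 7 6 5
f 8 6 7
f 10 9 13
f 10 13 11
f 11 13 14
f 11 14 12
f 13 9 15
f 13 15 14
f 14 15 16
f 14 16 12
f 15 9 17
f 15 17 16
f 16 17 18
f 16 18 12
f 17 9 19
f 17 19 18
f 18 19 20
f 18 20 12
f 19 9 21
f 19 21 20
f 20 21 22
f 20 22 12
f 21 9 23
f 21 23 22
f 22 23 24
f 22 24 12
f 23 9 25
f 23 25 24
f 24 25 26
f 24 26 12
f 25 9 27
f 25 27 26
f 26 27 28
f 26 28 12
f 27 9 29
f 27 29 28
f 28 29 30
f 28 30 12
f 29 9 31
f 29 31 30
f 30 31 32
f 30 32 12
f 31 9 33
f 31 33 32
f 32 33 34
f 32 34 12
f 33 9 35
f 33 35 34
f 34 35 36
f 34 36 12
f 35 9 37
f 35 37 36
f 36 37 38
f 36 38 12
f 37 9 39
f 37 39 38
f 38 39 40
f 38 40 12
f 39 9 41
f 39 41 40
f 40 41 42
f 40 42 12
f 41 9 10
f 41 10 42
f 42 10 11
f 42 11 12
f 44 43 46
f 44 46 45
f 46 43 47
f 46 47 45
f 47 43 48
f 47 48 45
f 48 43 49
f 48 49 45
f 49 43 50
f 49 50 45
f 50 43 51
f 50 51 45
f 51 43 52
f 51 52 45
f 52 43 53
f 52 53 45
f 53 43 54
f 53 54 45
f 54 43 55
f 54 55 45
f 55 43 56
f 55 56 45
f 56 43 44
f 56 44 45
f 58 57 61
f 58 61 59
f 59 61 62
f 59 62 60
f 61 57 63
f 61 63 62
f 62 63 64
f 62 64 60
f 63 57 65
f 63 65 64
f 64 65 66
f 64 66 60
f 65 57 67
f 65 67 66
f 66 67 68
f 66 68 60
f 67 57 69
f 67 69 68
f 68 69 70
f 68 70 60
f 69 57 71
f 69 71 70
f 70 71 72
f 70 72 60
f 71 57 73
f 71 73 72
f 72 73 74
f 72 74 60
f 73 57 58
f 73 58 74
f 74 58 59
f 74 59 60
f 75 86 80
f 75 80 76
f 75 76 82
f 75 82 85
f 75 85 86
f 76 80 84
f 80 86 79
f 86 85 77
f 85 82 81
f 82 76 83
f 78 84 79
f 78 79 77
f 78 77 81
f 78 81 83
f 78 83 84
f 79 84 80
f 77 79 86
f 81 77 85
f 83 81 82
f 84 83 76



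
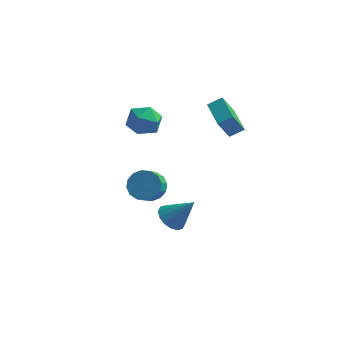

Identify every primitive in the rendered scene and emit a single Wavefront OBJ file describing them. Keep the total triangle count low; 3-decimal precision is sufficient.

v -1.321 4.337 0.375
v -0.643 3.375 0.426
v -2.277 3.745 1.914
v -1.599 2.783 1.965
v -1.14 3.84 2.206
v -0.549 4.206 1.255
v -2.371 2.914 1.085
v -1.78 3.28 0.134
v -1.292 2.496 0.864
v -0.531 3.068 1.557
v -2.389 4.052 0.783
v -1.628 4.624 1.476
v 3.063 3.108 2.662
v 2.523 2.522 4.06
v 3.829 3.507 3.125
v 3.289 2.92 4.523
v 4.071 1.5 2.377
v 3.531 0.913 3.775
v 4.837 1.898 2.84
v 4.297 1.312 4.238
v 1.101 0.125 -4.265
v 1.831 0.337 -4.883
v 2.399 0.235 -2.695
v 1.635 0.786 -4.753
v 1.296 1.059 -4.491
v 0.905 1.081 -4.169
v 0.566 0.847 -3.873
v 0.371 0.42 -3.682
v 0.371 -0.086 -3.646
v 0.567 -0.536 -3.777
v 0.905 -0.808 -4.038
v 1.297 -0.83 -4.36
v 1.636 -0.596 -4.657
v 1.831 -0.169 -4.848
v 0.38 -1.777 -0.107
v 1.116 -2.26 -0.582
v 1.035 -3.125 0.171
v 0.3 -2.643 0.647
v 1.354 -1.971 -0.225
v 1.273 -2.837 0.528
v 1.332 -1.631 0.164
v 1.251 -2.496 0.917
v 1.055 -1.329 0.481
v 0.974 -2.195 1.234
v 0.597 -1.148 0.64
v 0.516 -2.013 1.393
v 0.081 -1.135 0.599
v 0 -2.001 1.352
v -0.355 -1.295 0.369
v -0.436 -2.16 1.122
v -0.593 -1.583 0.012
v -0.674 -2.449 0.765
v -0.571 -1.924 -0.377
v -0.652 -2.789 0.376
v -0.294 -2.225 -0.694
v -0.375 -3.091 0.059
v 0.164 -2.407 -0.853
v 0.083 -3.272 -0.1
v 0.68 -2.419 -0.812
v 0.599 -3.285 -0.059
f 1 12 6
f 1 6 2
f 1 2 8
f 1 8 11
f 1 11 12
f 2 6 10
f 6 12 5
f 12 11 3
f 11 8 7
f 8 2 9
f 4 10 5
f 4 5 3
f 4 3 7
f 4 7 9
f 4 9 10
f 5 10 6
f 3 5 12
f 7 3 11
f 9 7 8
f 10 9 2
f 14 16 13
f 17 14 13
f 13 16 15
f 15 17 13
f 14 20 16
f 18 14 17
f 18 20 14
f 16 20 15
f 19 17 15
f 15 20 19
f 19 18 17
f 20 18 19
f 22 21 24
f 22 24 23
f 24 21 25
f 24 25 23
f 25 21 26
f 25 26 23
f 26 21 27
f 26 27 23
f 27 21 28
f 27 28 23
f 28 21 29
f 28 29 23
f 29 21 30
f 29 30 23
f 30 21 31
f 30 31 23
f 31 21 32
f 31 32 23
f 32 21 33
f 32 33 23
f 33 21 34
f 33 34 23
f 34 21 22
f 34 22 23
f 36 35 39
f 36 39 37
f 37 39 40
f 37 40 38
f 39 35 41
f 39 41 40
f 40 41 42
f 40 42 38
f 41 35 43
f 41 43 42
f 42 43 44
f 42 44 38
f 43 35 45
f 43 45 44
f 44 45 46
f 44 46 38
f 45 35 47
f 45 47 46
f 46 47 48
f 46 48 38
f 47 35 49
f 47 49 48
f 48 49 50
f 48 50 38
f 49 35 51
f 49 51 50
f 50 51 52
f 50 52 38
f 51 35 53
f 51 53 52
f 52 53 54
f 52 54 38
f 53 35 55
f 53 55 54
f 54 55 56
f 54 56 38
f 55 35 57
f 55 57 56
f 56 57 58
f 56 58 38
f 57 35 59
f 57 59 58
f 58 59 60
f 58 60 38
f 59 35 36
f 59 36 60
f 60 36 37
f 60 37 38



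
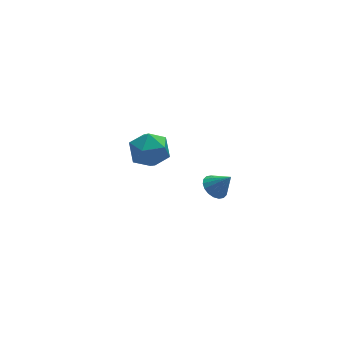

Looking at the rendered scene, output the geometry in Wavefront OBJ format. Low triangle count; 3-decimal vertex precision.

v 0.068 2.807 -0.815
v 0.594 3.1 -0.058
v 0.446 1.32 -0.502
v 0.972 1.613 0.255
v 0.007 1.688 0.278
v -0.226 2.607 0.085
v 1.266 1.813 -0.645
v 1.033 2.732 -0.838
v 1.334 2.486 0.047
v 0.557 2.408 0.618
v 0.483 2.012 -1.178
v -0.294 1.934 -0.607
v 1.367 -3.043 1.78
v 1.851 -3.101 1.448
v 1.873 -3.397 2.58
v 1.874 -2.857 1.542
v 1.796 -2.649 1.683
v 1.633 -2.52 1.844
v 1.418 -2.494 1.992
v 1.192 -2.577 2.098
v 1.001 -2.752 2.141
v 0.883 -2.985 2.113
v 0.86 -3.229 2.019
v 0.938 -3.436 1.877
v 1.101 -3.566 1.717
v 1.317 -3.591 1.569
v 1.542 -3.509 1.463
v 1.733 -3.333 1.42
f 1 12 6
f 1 6 2
f 1 2 8
f 1 8 11
f 1 11 12
f 2 6 10
f 6 12 5
f 12 11 3
f 11 8 7
f 8 2 9
f 4 10 5
f 4 5 3
f 4 3 7
f 4 7 9
f 4 9 10
f 5 10 6
f 3 5 12
f 7 3 11
f 9 7 8
f 10 9 2
f 14 13 16
f 14 16 15
f 16 13 17
f 16 17 15
f 17 13 18
f 17 18 15
f 18 13 19
f 18 19 15
f 19 13 20
f 19 20 15
f 20 13 21
f 20 21 15
f 21 13 22
f 21 22 15
f 22 13 23
f 22 23 15
f 23 13 24
f 23 24 15
f 24 13 25
f 24 25 15
f 25 13 26
f 25 26 15
f 26 13 27
f 26 27 15
f 27 13 28
f 27 28 15
f 28 13 14
f 28 14 15



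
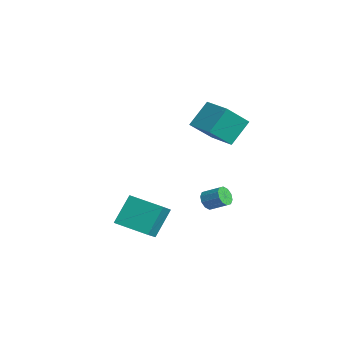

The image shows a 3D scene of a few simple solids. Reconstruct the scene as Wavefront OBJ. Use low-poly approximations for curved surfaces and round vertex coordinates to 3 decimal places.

v -2.082 -1.873 -4.261
v -1.22 -2.601 -3.518
v -2.514 -0.894 -2.802
v -1.653 -1.622 -2.059
v -0.727 -0.678 -4.661
v 0.134 -1.406 -3.918
v -1.16 0.301 -3.202
v -0.298 -0.427 -2.459
v -3.119 3.113 -4.053
v -2.712 3.037 -4.501
v -2.014 3.671 -3.975
v -2.421 3.747 -3.527
v -2.923 3.339 -4.585
v -2.224 3.972 -4.058
v -3.208 3.554 -4.466
v -2.51 4.187 -3.939
v -3.46 3.601 -4.189
v -2.761 4.235 -3.662
v -3.581 3.462 -3.86
v -2.883 4.095 -3.333
v -3.526 3.189 -3.605
v -2.828 3.823 -3.079
v -3.316 2.888 -3.522
v -2.617 3.521 -2.995
v -3.03 2.673 -3.641
v -2.332 3.306 -3.114
v -2.779 2.625 -3.918
v -2.08 3.259 -3.391
v -2.657 2.765 -4.247
v -1.959 3.398 -3.72
v -1.97 2.793 0.909
v -1.722 1.504 2.095
v -2.284 3.857 2.13
v -2.036 2.568 3.317
v -0.464 3.152 0.983
v -0.216 1.863 2.17
v -0.778 4.216 2.205
v -0.53 2.927 3.391
f 2 4 1
f 5 2 1
f 1 4 3
f 3 5 1
f 2 8 4
f 6 2 5
f 6 8 2
f 4 8 3
f 7 5 3
f 3 8 7
f 7 6 5
f 8 6 7
f 10 9 13
f 10 13 11
f 11 13 14
f 11 14 12
f 13 9 15
f 13 15 14
f 14 15 16
f 14 16 12
f 15 9 17
f 15 17 16
f 16 17 18
f 16 18 12
f 17 9 19
f 17 19 18
f 18 19 20
f 18 20 12
f 19 9 21
f 19 21 20
f 20 21 22
f 20 22 12
f 21 9 23
f 21 23 22
f 22 23 24
f 22 24 12
f 23 9 25
f 23 25 24
f 24 25 26
f 24 26 12
f 25 9 27
f 25 27 26
f 26 27 28
f 26 28 12
f 27 9 29
f 27 29 28
f 28 29 30
f 28 30 12
f 29 9 10
f 29 10 30
f 30 10 11
f 30 11 12
f 32 34 31
f 35 32 31
f 31 34 33
f 33 35 31
f 32 38 34
f 36 32 35
f 36 38 32
f 34 38 33
f 37 35 33
f 33 38 37
f 37 36 35
f 38 36 37



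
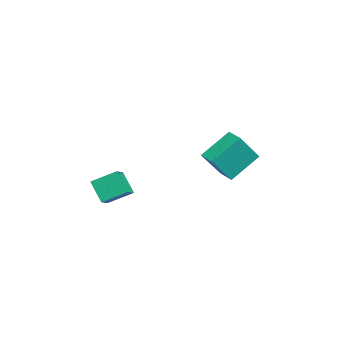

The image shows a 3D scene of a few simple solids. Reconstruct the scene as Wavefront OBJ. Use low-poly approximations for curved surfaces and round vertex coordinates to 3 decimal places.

v -0.328 1.719 3.815
v -1.211 3.122 5.055
v -1.154 2.709 2.107
v -2.037 4.112 3.347
v 0.457 2.268 3.753
v -0.426 3.671 4.993
v -0.369 3.258 2.045
v -1.252 4.661 3.285
v 1.647 -3.705 2.903
v 1.643 -2.406 3.634
v 0.874 -3.444 2.436
v 0.87 -2.146 3.167
v 2.45 -3.134 1.893
v 2.446 -1.836 2.624
v 1.677 -2.874 1.426
v 1.673 -1.575 2.157
f 2 4 1
f 5 2 1
f 1 4 3
f 3 5 1
f 2 8 4
f 6 2 5
f 6 8 2
f 4 8 3
f 7 5 3
f 3 8 7
f 7 6 5
f 8 6 7
f 10 12 9
f 13 10 9
f 9 12 11
f 11 13 9
f 10 16 12
f 14 10 13
f 14 16 10
f 12 16 11
f 15 13 11
f 11 16 15
f 15 14 13
f 16 14 15



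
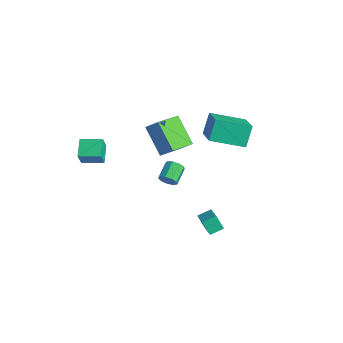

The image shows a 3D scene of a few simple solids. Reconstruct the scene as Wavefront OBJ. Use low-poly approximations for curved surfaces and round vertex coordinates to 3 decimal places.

v -3.231 -4.046 -0.408
v -2.966 -4.393 0.557
v -4.116 -3.406 0.066
v -3.85 -3.753 1.031
v -2.45 -3.067 -0.271
v -2.184 -3.414 0.694
v -3.334 -2.427 0.203
v -3.069 -2.774 1.168
v -0.952 2.241 0.86
v -1.35 2.9 2.018
v 0.056 3.94 0.24
v -0.342 4.598 1.398
v 0.542 1.662 1.702
v 0.144 2.32 2.86
v 1.55 3.36 1.082
v 1.152 4.019 2.24
v -1.649 -0.048 -0.513
v -3.169 -0.047 0.788
v -2.256 1.617 -1.224
v -3.776 1.618 0.077
v -1.104 0.422 0.123
v -2.624 0.423 1.424
v -1.711 2.087 -0.588
v -3.231 2.088 0.713
v 1.853 0.126 -3.029
v 2.958 -0.276 -2.428
v 1.993 0.901 -2.768
v 3.098 0.5 -2.168
v 2.342 0.3 -3.812
v 3.447 -0.101 -3.212
v 2.482 1.076 -3.552
v 3.587 0.674 -2.951
v 2.677 -2.232 1.983
v 3.018 -2.196 2.387
v 2.445 -1.393 2.801
v 2.103 -1.428 2.397
v 3.124 -1.98 2.115
v 2.551 -1.177 2.529
v 3.021 -1.882 1.782
v 2.448 -1.079 2.196
v 2.756 -1.948 1.543
v 2.183 -1.145 1.957
v 2.455 -2.146 1.509
v 1.881 -1.343 1.923
v 2.257 -2.384 1.698
v 1.684 -1.581 2.112
v 2.255 -2.551 2.02
v 1.682 -1.748 2.434
v 2.451 -2.568 2.324
v 1.878 -1.765 2.738
v 2.752 -2.428 2.469
v 2.179 -1.625 2.883
f 2 4 1
f 5 2 1
f 1 4 3
f 3 5 1
f 2 8 4
f 6 2 5
f 6 8 2
f 4 8 3
f 7 5 3
f 3 8 7
f 7 6 5
f 8 6 7
f 10 12 9
f 13 10 9
f 9 12 11
f 11 13 9
f 10 16 12
f 14 10 13
f 14 16 10
f 12 16 11
f 15 13 11
f 11 16 15
f 15 14 13
f 16 14 15
f 18 20 17
f 21 18 17
f 17 20 19
f 19 21 17
f 18 24 20
f 22 18 21
f 22 24 18
f 20 24 19
f 23 21 19
f 19 24 23
f 23 22 21
f 24 22 23
f 26 28 25
f 29 26 25
f 25 28 27
f 27 29 25
f 26 32 28
f 30 26 29
f 30 32 26
f 28 32 27
f 31 29 27
f 27 32 31
f 31 30 29
f 32 30 31
f 34 33 37
f 34 37 35
f 35 37 38
f 35 38 36
f 37 33 39
f 37 39 38
f 38 39 40
f 38 40 36
f 39 33 41
f 39 41 40
f 40 41 42
f 40 42 36
f 41 33 43
f 41 43 42
f 42 43 44
f 42 44 36
f 43 33 45
f 43 45 44
f 44 45 46
f 44 46 36
f 45 33 47
f 45 47 46
f 46 47 48
f 46 48 36
f 47 33 49
f 47 49 48
f 48 49 50
f 48 50 36
f 49 33 51
f 49 51 50
f 50 51 52
f 50 52 36
f 51 33 34
f 51 34 52
f 52 34 35
f 52 35 36



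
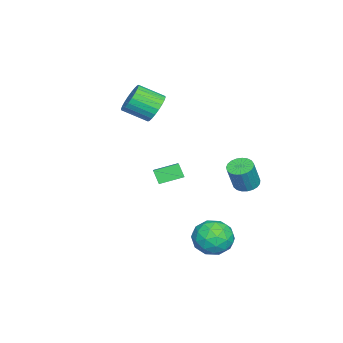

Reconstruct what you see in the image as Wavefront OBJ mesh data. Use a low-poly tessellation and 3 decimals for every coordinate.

v -2.396 3.526 -2.505
v -1.83 3.174 -2.779
v -1.219 2.983 -1.269
v -1.784 3.334 -0.995
v -1.735 3.458 -2.781
v -1.123 3.267 -1.272
v -1.753 3.753 -2.736
v -1.142 3.562 -1.227
v -1.883 4.009 -2.651
v -1.271 3.818 -1.142
v -2.102 4.182 -2.541
v -1.49 3.99 -1.031
v -2.371 4.241 -2.424
v -1.759 4.049 -0.915
v -2.645 4.176 -2.322
v -2.033 3.985 -0.812
v -2.875 3.999 -2.251
v -2.263 3.808 -0.741
v -3.023 3.74 -2.223
v -2.411 3.549 -0.714
v -3.062 3.444 -2.245
v -2.451 3.253 -0.735
v -2.987 3.162 -2.311
v -2.375 2.971 -0.802
v -2.808 2.943 -2.411
v -2.197 2.752 -0.902
v -2.559 2.825 -2.527
v -1.947 2.634 -1.018
v -2.282 2.828 -2.64
v -1.67 2.636 -1.13
v -2.024 2.951 -2.728
v -1.412 2.76 -1.219
v -2.897 -1.487 1.897
v -1.999 -1.435 1.622
v -1.686 -2.781 2.388
v -2.583 -2.833 2.663
v -1.987 -1.252 1.939
v -1.674 -2.597 2.705
v -2.114 -1.104 2.25
v -1.801 -2.45 3.016
v -2.36 -1.015 2.507
v -2.047 -2.361 3.274
v -2.687 -0.997 2.672
v -2.374 -2.343 3.438
v -3.047 -1.055 2.718
v -2.734 -2.401 3.484
v -3.383 -1.178 2.639
v -3.07 -2.524 3.405
v -3.646 -1.348 2.448
v -3.333 -2.694 3.214
v -3.794 -1.539 2.172
v -3.481 -2.885 2.938
v -3.806 -1.723 1.855
v -3.493 -3.068 2.621
v -3.679 -1.87 1.544
v -3.366 -3.216 2.31
v -3.433 -1.959 1.286
v -3.12 -3.305 2.053
v -3.106 -1.977 1.122
v -2.793 -3.323 1.888
v -2.746 -1.919 1.076
v -2.433 -3.265 1.842
v -2.41 -1.796 1.155
v -2.097 -3.142 1.921
v -2.147 -1.626 1.346
v -1.834 -2.972 2.112
v 3.236 4.13 -2.358
v 3.671 4.587 -3.29
v 3.409 2.473 -3.09
v 3.844 2.93 -4.022
v 4.429 2.948 -3.061
v 4.322 3.972 -2.609
v 2.758 3.088 -3.771
v 2.651 4.112 -3.319
v 3.375 3.943 -4.163
v 4.407 3.857 -3.724
v 2.673 3.203 -2.656
v 3.705 3.117 -2.217
v 3.438 4.504 -2.759
v 3.642 2.556 -3.621
v 3.985 2.566 -3.056
v 4.241 2.835 -3.604
v 3.821 4.143 -2.359
v 4.076 4.412 -2.907
v 4.522 3.448 -2.773
v 3.004 2.648 -3.473
v 3.259 2.917 -4.021
v 2.839 4.225 -2.776
v 3.095 4.494 -3.324
v 2.558 3.612 -3.607
v 3.52 4.394 -3.821
v 3.621 3.42 -4.251
v 2.984 3.513 -4.104
v 2.921 4.115 -3.838
v 4.127 4.343 -3.563
v 4.228 3.369 -3.993
v 4.572 3.38 -3.429
v 4.509 3.982 -3.162
v 3.953 3.965 -4.076
v 2.852 3.691 -2.387
v 2.953 2.717 -2.817
v 2.571 3.078 -3.218
v 2.508 3.68 -2.951
v 3.459 3.64 -2.129
v 3.56 2.666 -2.559
v 4.159 2.945 -2.542
v 4.096 3.547 -2.276
v 3.127 3.095 -2.304
v -1.454 -0.908 -2.785
v -1.732 -1.307 -2.028
v -2.066 0.244 -2.402
v -2.344 -0.155 -1.645
v 0.164 -0.345 -1.895
v -0.114 -0.744 -1.138
v -0.448 0.807 -1.512
v -0.726 0.408 -0.755
f 2 1 5
f 2 5 3
f 3 5 6
f 3 6 4
f 5 1 7
f 5 7 6
f 6 7 8
f 6 8 4
f 7 1 9
f 7 9 8
f 8 9 10
f 8 10 4
f 9 1 11
f 9 11 10
f 10 11 12
f 10 12 4
f 11 1 13
f 11 13 12
f 12 13 14
f 12 14 4
f 13 1 15
f 13 15 14
f 14 15 16
f 14 16 4
f 15 1 17
f 15 17 16
f 16 17 18
f 16 18 4
f 17 1 19
f 17 19 18
f 18 19 20
f 18 20 4
f 19 1 21
f 19 21 20
f 20 21 22
f 20 22 4
f 21 1 23
f 21 23 22
f 22 23 24
f 22 24 4
f 23 1 25
f 23 25 24
f 24 25 26
f 24 26 4
f 25 1 27
f 25 27 26
f 26 27 28
f 26 28 4
f 27 1 29
f 27 29 28
f 28 29 30
f 28 30 4
f 29 1 31
f 29 31 30
f 30 31 32
f 30 32 4
f 31 1 2
f 31 2 32
f 32 2 3
f 32 3 4
f 34 33 37
f 34 37 35
f 35 37 38
f 35 38 36
f 37 33 39
f 37 39 38
f 38 39 40
f 38 40 36
f 39 33 41
f 39 41 40
f 40 41 42
f 40 42 36
f 41 33 43
f 41 43 42
f 42 43 44
f 42 44 36
f 43 33 45
f 43 45 44
f 44 45 46
f 44 46 36
f 45 33 47
f 45 47 46
f 46 47 48
f 46 48 36
f 47 33 49
f 47 49 48
f 48 49 50
f 48 50 36
f 49 33 51
f 49 51 50
f 50 51 52
f 50 52 36
f 51 33 53
f 51 53 52
f 52 53 54
f 52 54 36
f 53 33 55
f 53 55 54
f 54 55 56
f 54 56 36
f 55 33 57
f 55 57 56
f 56 57 58
f 56 58 36
f 57 33 59
f 57 59 58
f 58 59 60
f 58 60 36
f 59 33 61
f 59 61 60
f 60 61 62
f 60 62 36
f 61 33 63
f 61 63 62
f 62 63 64
f 62 64 36
f 63 33 65
f 63 65 64
f 64 65 66
f 64 66 36
f 65 33 34
f 65 34 66
f 66 34 35
f 66 35 36
f 67 104 83
f 104 78 107
f 83 107 72
f 104 107 83
f 67 83 79
f 83 72 84
f 79 84 68
f 83 84 79
f 67 79 88
f 79 68 89
f 88 89 74
f 79 89 88
f 67 88 100
f 88 74 103
f 100 103 77
f 88 103 100
f 67 100 104
f 100 77 108
f 104 108 78
f 100 108 104
f 68 84 95
f 84 72 98
f 95 98 76
f 84 98 95
f 72 107 85
f 107 78 106
f 85 106 71
f 107 106 85
f 78 108 105
f 108 77 101
f 105 101 69
f 108 101 105
f 77 103 102
f 103 74 90
f 102 90 73
f 103 90 102
f 74 89 94
f 89 68 91
f 94 91 75
f 89 91 94
f 70 96 82
f 96 76 97
f 82 97 71
f 96 97 82
f 70 82 80
f 82 71 81
f 80 81 69
f 82 81 80
f 70 80 87
f 80 69 86
f 87 86 73
f 80 86 87
f 70 87 92
f 87 73 93
f 92 93 75
f 87 93 92
f 70 92 96
f 92 75 99
f 96 99 76
f 92 99 96
f 71 97 85
f 97 76 98
f 85 98 72
f 97 98 85
f 69 81 105
f 81 71 106
f 105 106 78
f 81 106 105
f 73 86 102
f 86 69 101
f 102 101 77
f 86 101 102
f 75 93 94
f 93 73 90
f 94 90 74
f 93 90 94
f 76 99 95
f 99 75 91
f 95 91 68
f 99 91 95
f 110 112 109
f 113 110 109
f 109 112 111
f 111 113 109
f 110 116 112
f 114 110 113
f 114 116 110
f 112 116 111
f 115 113 111
f 111 116 115
f 115 114 113
f 116 114 115



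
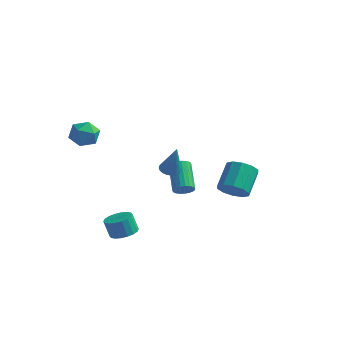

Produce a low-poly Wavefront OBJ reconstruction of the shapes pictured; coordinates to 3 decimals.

v -1.399 -3.496 -3.474
v -0.657 -3.416 -3.213
v -1.02 -3.403 -2.186
v -1.761 -3.484 -2.446
v -0.762 -3.083 -3.254
v -1.125 -3.07 -2.227
v -0.993 -2.832 -3.339
v -1.356 -2.819 -2.311
v -1.305 -2.712 -3.45
v -1.667 -2.7 -2.422
v -1.635 -2.748 -3.566
v -1.997 -2.736 -2.538
v -1.918 -2.932 -3.664
v -2.281 -2.92 -2.636
v -2.098 -3.228 -3.724
v -2.461 -3.215 -2.696
v -2.14 -3.577 -3.734
v -2.503 -3.564 -2.707
v -2.035 -3.91 -3.693
v -2.398 -3.897 -2.666
v -1.804 -4.161 -3.609
v -2.167 -4.148 -2.581
v -1.493 -4.28 -3.498
v -1.855 -4.268 -2.47
v -1.163 -4.244 -3.382
v -1.525 -4.232 -2.354
v -0.879 -4.06 -3.284
v -1.242 -4.048 -2.256
v -0.699 -3.765 -3.224
v -1.062 -3.752 -2.196
v -0.4 -0.205 -0.116
v 0.105 -0.493 -0.301
v 0.12 -0.435 1.656
v 0.182 -0.251 -0.292
v 0.159 -0.002 -0.253
v 0.039 0.213 -0.19
v -0.157 0.355 -0.114
v -0.395 0.4 -0.038
v -0.634 0.341 0.024
v -0.832 0.187 0.062
v -0.955 -0.034 0.07
v -0.983 -0.285 0.045
v -0.909 -0.522 -0.007
v -0.748 -0.705 -0.078
v -0.526 -0.8 -0.156
v -0.283 -0.793 -0.226
v -0.059 -0.685 -0.278
v -1.099 2.798 -3.581
v -0.546 3.066 -3.443
v -1.448 4.37 -2.361
v -2.001 4.102 -2.499
v -0.617 3.196 -3.659
v -1.519 4.5 -2.577
v -0.771 3.257 -3.861
v -1.673 4.561 -2.779
v -0.982 3.239 -4.016
v -1.884 4.543 -2.934
v -1.214 3.144 -4.094
v -2.116 4.449 -3.012
v -1.425 2.99 -4.085
v -2.327 4.295 -3.003
v -1.58 2.802 -3.988
v -2.482 4.107 -2.906
v -1.652 2.614 -3.82
v -2.554 3.919 -2.738
v -1.628 2.457 -3.612
v -2.53 3.762 -2.53
v -1.513 2.36 -3.398
v -2.415 3.664 -2.316
v -1.326 2.338 -3.216
v -2.228 3.642 -2.133
v -1.1 2.395 -3.096
v -2.002 3.7 -2.014
v -0.874 2.522 -3.061
v -1.776 3.827 -1.979
v -0.686 2.697 -3.116
v -1.588 4.002 -2.034
v -0.57 2.889 -3.251
v -1.472 4.194 -2.169
v -3.862 -2.436 2.491
v -3.307 -2.459 3.204
v -4.513 -3.661 2.956
v -3.958 -3.684 3.669
v -4.588 -3.039 3.608
v -4.186 -2.282 3.321
v -3.634 -3.838 2.839
v -3.232 -3.081 2.552
v -3.166 -3.326 3.419
v -3.756 -2.832 3.895
v -4.064 -3.288 2.265
v -4.654 -2.794 2.741
v 3.305 -0.279 -0.74
v 4.003 -0.578 -0.258
v 3.893 0.779 0.743
v 3.195 1.079 0.26
v 4.202 -0.259 -0.668
v 4.092 1.098 0.333
v 4.058 0.052 -1.106
v 3.948 1.409 -0.105
v 3.627 0.237 -1.404
v 3.516 1.594 -0.403
v 3.072 0.225 -1.449
v 2.962 1.582 -0.448
v 2.607 0.021 -1.223
v 2.497 1.378 -0.222
v 2.408 -0.298 -0.813
v 2.298 1.059 0.188
v 2.552 -0.609 -0.375
v 2.442 0.748 0.626
v 2.984 -0.794 -0.077
v 2.873 0.563 0.924
v 3.538 -0.782 -0.032
v 3.428 0.575 0.969
f 2 1 5
f 2 5 3
f 3 5 6
f 3 6 4
f 5 1 7
f 5 7 6
f 6 7 8
f 6 8 4
f 7 1 9
f 7 9 8
f 8 9 10
f 8 10 4
f 9 1 11
f 9 11 10
f 10 11 12
f 10 12 4
f 11 1 13
f 11 13 12
f 12 13 14
f 12 14 4
f 13 1 15
f 13 15 14
f 14 15 16
f 14 16 4
f 15 1 17
f 15 17 16
f 16 17 18
f 16 18 4
f 17 1 19
f 17 19 18
f 18 19 20
f 18 20 4
f 19 1 21
f 19 21 20
f 20 21 22
f 20 22 4
f 21 1 23
f 21 23 22
f 22 23 24
f 22 24 4
f 23 1 25
f 23 25 24
f 24 25 26
f 24 26 4
f 25 1 27
f 25 27 26
f 26 27 28
f 26 28 4
f 27 1 29
f 27 29 28
f 28 29 30
f 28 30 4
f 29 1 2
f 29 2 30
f 30 2 3
f 30 3 4
f 32 31 34
f 32 34 33
f 34 31 35
f 34 35 33
f 35 31 36
f 35 36 33
f 36 31 37
f 36 37 33
f 37 31 38
f 37 38 33
f 38 31 39
f 38 39 33
f 39 31 40
f 39 40 33
f 40 31 41
f 40 41 33
f 41 31 42
f 41 42 33
f 42 31 43
f 42 43 33
f 43 31 44
f 43 44 33
f 44 31 45
f 44 45 33
f 45 31 46
f 45 46 33
f 46 31 47
f 46 47 33
f 47 31 32
f 47 32 33
f 49 48 52
f 49 52 50
f 50 52 53
f 50 53 51
f 52 48 54
f 52 54 53
f 53 54 55
f 53 55 51
f 54 48 56
f 54 56 55
f 55 56 57
f 55 57 51
f 56 48 58
f 56 58 57
f 57 58 59
f 57 59 51
f 58 48 60
f 58 60 59
f 59 60 61
f 59 61 51
f 60 48 62
f 60 62 61
f 61 62 63
f 61 63 51
f 62 48 64
f 62 64 63
f 63 64 65
f 63 65 51
f 64 48 66
f 64 66 65
f 65 66 67
f 65 67 51
f 66 48 68
f 66 68 67
f 67 68 69
f 67 69 51
f 68 48 70
f 68 70 69
f 69 70 71
f 69 71 51
f 70 48 72
f 70 72 71
f 71 72 73
f 71 73 51
f 72 48 74
f 72 74 73
f 73 74 75
f 73 75 51
f 74 48 76
f 74 76 75
f 75 76 77
f 75 77 51
f 76 48 78
f 76 78 77
f 77 78 79
f 77 79 51
f 78 48 49
f 78 49 79
f 79 49 50
f 79 50 51
f 80 91 85
f 80 85 81
f 80 81 87
f 80 87 90
f 80 90 91
f 81 85 89
f 85 91 84
f 91 90 82
f 90 87 86
f 87 81 88
f 83 89 84
f 83 84 82
f 83 82 86
f 83 86 88
f 83 88 89
f 84 89 85
f 82 84 91
f 86 82 90
f 88 86 87
f 89 88 81
f 93 92 96
f 93 96 94
f 94 96 97
f 94 97 95
f 96 92 98
f 96 98 97
f 97 98 99
f 97 99 95
f 98 92 100
f 98 100 99
f 99 100 101
f 99 101 95
f 100 92 102
f 100 102 101
f 101 102 103
f 101 103 95
f 102 92 104
f 102 104 103
f 103 104 105
f 103 105 95
f 104 92 106
f 104 106 105
f 105 106 107
f 105 107 95
f 106 92 108
f 106 108 107
f 107 108 109
f 107 109 95
f 108 92 110
f 108 110 109
f 109 110 111
f 109 111 95
f 110 92 112
f 110 112 111
f 111 112 113
f 111 113 95
f 112 92 93
f 112 93 113
f 113 93 94
f 113 94 95



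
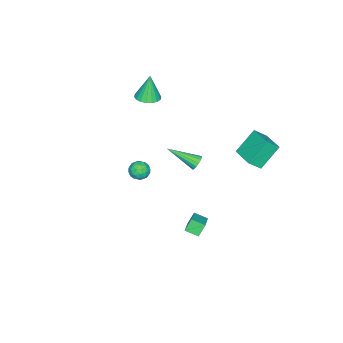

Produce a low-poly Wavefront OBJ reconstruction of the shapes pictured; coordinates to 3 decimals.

v 2.718 3.732 0.142
v 2.889 2.972 0.429
v 3.891 4.232 0.767
v 4.062 3.472 1.054
v 3.158 3.568 -0.554
v 3.329 2.808 -0.267
v 4.331 4.068 0.071
v 4.502 3.308 0.358
v -3.842 2.745 0.031
v -3.278 2.215 0.726
v -4.955 3.302 1.358
v -4.392 2.773 2.054
v -2.908 4.047 0.266
v -2.345 3.518 0.962
v -4.022 4.605 1.594
v -3.458 4.075 2.289
v -3.501 -3.752 2.98
v -2.811 -4.122 3.088
v -3.759 -3.728 4.7
v -2.72 -3.782 3.097
v -2.784 -3.437 3.083
v -2.99 -3.154 3.048
v -3.297 -2.989 3
v -3.644 -2.976 2.947
v -3.963 -3.116 2.901
v -4.191 -3.382 2.871
v -4.281 -3.722 2.862
v -4.218 -4.067 2.876
v -4.012 -4.35 2.911
v -3.705 -4.515 2.96
v -3.358 -4.528 3.012
v -3.039 -4.388 3.058
v -1.547 0.672 0.319
v -1.347 0.49 -0.125
v -1.053 -1.032 1.241
v -1.143 0.616 -0.003
v -1.047 0.756 0.206
v -1.085 0.874 0.445
v -1.247 0.938 0.65
v -1.489 0.931 0.767
v -1.747 0.855 0.763
v -1.952 0.729 0.641
v -2.048 0.589 0.433
v -2.01 0.471 0.194
v -1.848 0.407 -0.011
v -1.605 0.414 -0.128
v -2.603 -3.256 -2.949
v -2.071 -2.846 -2.738
v -2.049 -4.174 -2.562
v -1.517 -3.764 -2.351
v -2.139 -3.73 -2.022
v -2.481 -3.163 -2.261
v -1.639 -3.857 -3.039
v -1.981 -3.29 -3.278
v -1.475 -3.217 -2.793
v -1.784 -3.139 -2.165
v -2.336 -3.881 -3.135
v -2.645 -3.803 -2.507
v -2.386 -2.971 -2.878
v -1.734 -4.049 -2.422
v -2.1 -4.03 -2.229
v -1.787 -3.789 -2.105
v -2.627 -3.157 -2.597
v -2.314 -2.916 -2.473
v -2.354 -3.436 -2.053
v -1.806 -4.104 -2.827
v -1.493 -3.863 -2.703
v -2.333 -3.231 -3.195
v -2.02 -2.99 -3.071
v -1.766 -3.584 -3.247
v -1.723 -2.947 -2.786
v -1.397 -3.487 -2.559
v -1.468 -3.542 -2.963
v -1.67 -3.208 -3.103
v -1.904 -2.901 -2.417
v -1.578 -3.441 -2.189
v -1.944 -3.421 -1.996
v -2.146 -3.088 -2.137
v -1.554 -3.12 -2.449
v -2.542 -3.579 -3.111
v -2.216 -4.119 -2.883
v -1.974 -3.932 -3.163
v -2.176 -3.599 -3.304
v -2.723 -3.533 -2.741
v -2.397 -4.073 -2.514
v -2.45 -3.812 -2.197
v -2.652 -3.478 -2.337
v -2.566 -3.9 -2.851
f 2 4 1
f 5 2 1
f 1 4 3
f 3 5 1
f 2 8 4
f 6 2 5
f 6 8 2
f 4 8 3
f 7 5 3
f 3 8 7
f 7 6 5
f 8 6 7
f 10 12 9
f 13 10 9
f 9 12 11
f 11 13 9
f 10 16 12
f 14 10 13
f 14 16 10
f 12 16 11
f 15 13 11
f 11 16 15
f 15 14 13
f 16 14 15
f 18 17 20
f 18 20 19
f 20 17 21
f 20 21 19
f 21 17 22
f 21 22 19
f 22 17 23
f 22 23 19
f 23 17 24
f 23 24 19
f 24 17 25
f 24 25 19
f 25 17 26
f 25 26 19
f 26 17 27
f 26 27 19
f 27 17 28
f 27 28 19
f 28 17 29
f 28 29 19
f 29 17 30
f 29 30 19
f 30 17 31
f 30 31 19
f 31 17 32
f 31 32 19
f 32 17 18
f 32 18 19
f 34 33 36
f 34 36 35
f 36 33 37
f 36 37 35
f 37 33 38
f 37 38 35
f 38 33 39
f 38 39 35
f 39 33 40
f 39 40 35
f 40 33 41
f 40 41 35
f 41 33 42
f 41 42 35
f 42 33 43
f 42 43 35
f 43 33 44
f 43 44 35
f 44 33 45
f 44 45 35
f 45 33 46
f 45 46 35
f 46 33 34
f 46 34 35
f 47 84 63
f 84 58 87
f 63 87 52
f 84 87 63
f 47 63 59
f 63 52 64
f 59 64 48
f 63 64 59
f 47 59 68
f 59 48 69
f 68 69 54
f 59 69 68
f 47 68 80
f 68 54 83
f 80 83 57
f 68 83 80
f 47 80 84
f 80 57 88
f 84 88 58
f 80 88 84
f 48 64 75
f 64 52 78
f 75 78 56
f 64 78 75
f 52 87 65
f 87 58 86
f 65 86 51
f 87 86 65
f 58 88 85
f 88 57 81
f 85 81 49
f 88 81 85
f 57 83 82
f 83 54 70
f 82 70 53
f 83 70 82
f 54 69 74
f 69 48 71
f 74 71 55
f 69 71 74
f 50 76 62
f 76 56 77
f 62 77 51
f 76 77 62
f 50 62 60
f 62 51 61
f 60 61 49
f 62 61 60
f 50 60 67
f 60 49 66
f 67 66 53
f 60 66 67
f 50 67 72
f 67 53 73
f 72 73 55
f 67 73 72
f 50 72 76
f 72 55 79
f 76 79 56
f 72 79 76
f 51 77 65
f 77 56 78
f 65 78 52
f 77 78 65
f 49 61 85
f 61 51 86
f 85 86 58
f 61 86 85
f 53 66 82
f 66 49 81
f 82 81 57
f 66 81 82
f 55 73 74
f 73 53 70
f 74 70 54
f 73 70 74
f 56 79 75
f 79 55 71
f 75 71 48
f 79 71 75

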